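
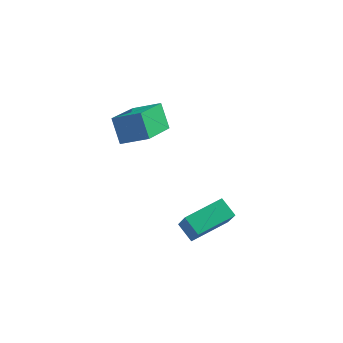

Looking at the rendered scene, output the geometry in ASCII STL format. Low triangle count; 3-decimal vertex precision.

solid 
facet normal -0.901 -0.169 -0.399
outer loop
vertex -2.79 0.779 -0.044
vertex -2.774 2.673 -0.88
vertex -2.278 0.346 -1.016
endloop
endfacet
facet normal -0.008 -0.915 0.404
outer loop
vertex -1.206 0.547 -0.54
vertex -2.79 0.779 -0.044
vertex -2.278 0.346 -1.016
endloop
endfacet
facet normal -0.901 -0.169 -0.400
outer loop
vertex -2.278 0.346 -1.016
vertex -2.774 2.673 -0.88
vertex -2.262 2.24 -1.851
endloop
endfacet
facet normal 0.434 -0.366 -0.823
outer loop
vertex -2.262 2.24 -1.851
vertex -1.206 0.547 -0.54
vertex -2.278 0.346 -1.016
endloop
endfacet
facet normal -0.434 0.367 0.823
outer loop
vertex -2.79 0.779 -0.044
vertex -1.702 2.874 -0.404
vertex -2.774 2.673 -0.88
endloop
endfacet
facet normal -0.007 -0.915 0.404
outer loop
vertex -1.718 0.98 0.431
vertex -2.79 0.779 -0.044
vertex -1.206 0.547 -0.54
endloop
endfacet
facet normal -0.434 0.367 0.823
outer loop
vertex -1.718 0.98 0.431
vertex -1.702 2.874 -0.404
vertex -2.79 0.779 -0.044
endloop
endfacet
facet normal 0.008 0.915 -0.404
outer loop
vertex -2.774 2.673 -0.88
vertex -1.702 2.874 -0.404
vertex -2.262 2.24 -1.851
endloop
endfacet
facet normal 0.433 -0.367 -0.823
outer loop
vertex -1.19 2.441 -1.376
vertex -1.206 0.547 -0.54
vertex -2.262 2.24 -1.851
endloop
endfacet
facet normal 0.007 0.915 -0.404
outer loop
vertex -2.262 2.24 -1.851
vertex -1.702 2.874 -0.404
vertex -1.19 2.441 -1.376
endloop
endfacet
facet normal 0.901 0.169 0.400
outer loop
vertex -1.19 2.441 -1.376
vertex -1.718 0.98 0.431
vertex -1.206 0.547 -0.54
endloop
endfacet
facet normal 0.901 0.169 0.400
outer loop
vertex -1.702 2.874 -0.404
vertex -1.718 0.98 0.431
vertex -1.19 2.441 -1.376
endloop
endfacet
facet normal -0.554 -0.813 -0.180
outer loop
vertex 2.155 -3.141 -1.805
vertex 1.531 -2.818 -1.344
vertex 1.694 -2.607 -2.801
endloop
endfacet
facet normal 0.742 -0.384 -0.549
outer loop
vertex 2.569 -1.322 -2.516
vertex 2.155 -3.141 -1.805
vertex 1.694 -2.607 -2.801
endloop
endfacet
facet normal -0.554 -0.813 -0.180
outer loop
vertex 1.694 -2.607 -2.801
vertex 1.531 -2.818 -1.344
vertex 1.071 -2.284 -2.34
endloop
endfacet
facet normal -0.377 0.438 -0.816
outer loop
vertex 1.071 -2.284 -2.34
vertex 2.569 -1.322 -2.516
vertex 1.694 -2.607 -2.801
endloop
endfacet
facet normal 0.377 -0.438 0.816
outer loop
vertex 2.155 -3.141 -1.805
vertex 2.406 -1.533 -1.059
vertex 1.531 -2.818 -1.344
endloop
endfacet
facet normal 0.743 -0.384 -0.549
outer loop
vertex 3.029 -1.856 -1.52
vertex 2.155 -3.141 -1.805
vertex 2.569 -1.322 -2.516
endloop
endfacet
facet normal 0.377 -0.438 0.816
outer loop
vertex 3.029 -1.856 -1.52
vertex 2.406 -1.533 -1.059
vertex 2.155 -3.141 -1.805
endloop
endfacet
facet normal -0.743 0.384 0.549
outer loop
vertex 1.531 -2.818 -1.344
vertex 2.406 -1.533 -1.059
vertex 1.071 -2.284 -2.34
endloop
endfacet
facet normal -0.377 0.437 -0.817
outer loop
vertex 1.945 -0.999 -2.055
vertex 2.569 -1.322 -2.516
vertex 1.071 -2.284 -2.34
endloop
endfacet
facet normal -0.743 0.383 0.549
outer loop
vertex 1.071 -2.284 -2.34
vertex 2.406 -1.533 -1.059
vertex 1.945 -0.999 -2.055
endloop
endfacet
facet normal 0.554 0.813 0.180
outer loop
vertex 1.945 -0.999 -2.055
vertex 3.029 -1.856 -1.52
vertex 2.569 -1.322 -2.516
endloop
endfacet
facet normal 0.554 0.813 0.179
outer loop
vertex 2.406 -1.533 -1.059
vertex 3.029 -1.856 -1.52
vertex 1.945 -0.999 -2.055
endloop
endfacet

endsolid


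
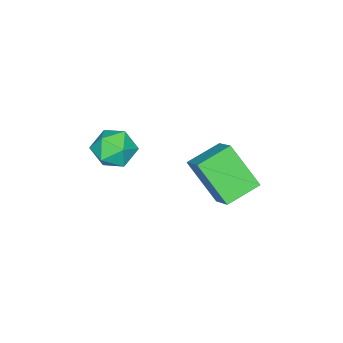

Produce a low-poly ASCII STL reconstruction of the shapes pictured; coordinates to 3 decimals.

solid 
facet normal -0.873 0.384 0.300
outer loop
vertex -3.676 3.055 0.019
vertex -3.121 3.809 0.669
vertex -3.639 4.176 -1.312
endloop
endfacet
facet normal -0.487 -0.661 -0.570
outer loop
vertex -2.539 3.691 -1.689
vertex -3.676 3.055 0.019
vertex -3.639 4.176 -1.312
endloop
endfacet
facet normal -0.873 0.384 0.300
outer loop
vertex -3.639 4.176 -1.312
vertex -3.121 3.809 0.669
vertex -3.084 4.93 -0.662
endloop
endfacet
facet normal 0.022 0.644 -0.765
outer loop
vertex -3.084 4.93 -0.662
vertex -2.539 3.691 -1.689
vertex -3.639 4.176 -1.312
endloop
endfacet
facet normal -0.022 -0.644 0.765
outer loop
vertex -3.676 3.055 0.019
vertex -2.021 3.324 0.292
vertex -3.121 3.809 0.669
endloop
endfacet
facet normal -0.487 -0.661 -0.570
outer loop
vertex -2.576 2.57 -0.358
vertex -3.676 3.055 0.019
vertex -2.539 3.691 -1.689
endloop
endfacet
facet normal -0.022 -0.644 0.765
outer loop
vertex -2.576 2.57 -0.358
vertex -2.021 3.324 0.292
vertex -3.676 3.055 0.019
endloop
endfacet
facet normal 0.487 0.661 0.570
outer loop
vertex -3.121 3.809 0.669
vertex -2.021 3.324 0.292
vertex -3.084 4.93 -0.662
endloop
endfacet
facet normal 0.022 0.644 -0.765
outer loop
vertex -1.984 4.445 -1.039
vertex -2.539 3.691 -1.689
vertex -3.084 4.93 -0.662
endloop
endfacet
facet normal 0.487 0.661 0.570
outer loop
vertex -3.084 4.93 -0.662
vertex -2.021 3.324 0.292
vertex -1.984 4.445 -1.039
endloop
endfacet
facet normal 0.873 -0.384 -0.300
outer loop
vertex -1.984 4.445 -1.039
vertex -2.576 2.57 -0.358
vertex -2.539 3.691 -1.689
endloop
endfacet
facet normal 0.873 -0.384 -0.300
outer loop
vertex -2.021 3.324 0.292
vertex -2.576 2.57 -0.358
vertex -1.984 4.445 -1.039
endloop
endfacet
facet normal -0.834 0.431 -0.346
outer loop
vertex -2.105 0.613 -0.76
vertex -2.508 0.358 -0.106
vertex -2.138 1.079 -0.099
endloop
endfacet
facet normal -0.254 0.784 -0.566
outer loop
vertex -2.105 0.613 -0.76
vertex -2.138 1.079 -0.099
vertex -1.444 1.008 -0.509
endloop
endfacet
facet normal 0.156 0.330 -0.931
outer loop
vertex -2.105 0.613 -0.76
vertex -1.444 1.008 -0.509
vertex -1.384 0.244 -0.77
endloop
endfacet
facet normal -0.169 -0.306 -0.937
outer loop
vertex -2.105 0.613 -0.76
vertex -1.384 0.244 -0.77
vertex -2.041 -0.158 -0.52
endloop
endfacet
facet normal -0.780 -0.244 -0.576
outer loop
vertex -2.105 0.613 -0.76
vertex -2.041 -0.158 -0.52
vertex -2.508 0.358 -0.106
endloop
endfacet
facet normal 0.109 0.994 0.012
outer loop
vertex -1.444 1.008 -0.509
vertex -2.138 1.079 -0.099
vertex -1.439 0.998 0.3
endloop
endfacet
facet normal -0.829 0.422 0.368
outer loop
vertex -2.138 1.079 -0.099
vertex -2.508 0.358 -0.106
vertex -2.096 0.596 0.55
endloop
endfacet
facet normal -0.743 -0.669 -0.004
outer loop
vertex -2.508 0.358 -0.106
vertex -2.041 -0.158 -0.52
vertex -2.036 -0.168 0.289
endloop
endfacet
facet normal 0.247 -0.770 -0.589
outer loop
vertex -2.041 -0.158 -0.52
vertex -1.384 0.244 -0.77
vertex -1.342 -0.239 -0.121
endloop
endfacet
facet normal 0.773 0.259 -0.579
outer loop
vertex -1.384 0.244 -0.77
vertex -1.444 1.008 -0.509
vertex -0.972 0.482 -0.114
endloop
endfacet
facet normal 0.169 0.306 0.937
outer loop
vertex -1.375 0.227 0.54
vertex -1.439 0.998 0.3
vertex -2.096 0.596 0.55
endloop
endfacet
facet normal -0.156 -0.330 0.931
outer loop
vertex -1.375 0.227 0.54
vertex -2.096 0.596 0.55
vertex -2.036 -0.168 0.289
endloop
endfacet
facet normal 0.254 -0.784 0.566
outer loop
vertex -1.375 0.227 0.54
vertex -2.036 -0.168 0.289
vertex -1.342 -0.239 -0.121
endloop
endfacet
facet normal 0.834 -0.431 0.346
outer loop
vertex -1.375 0.227 0.54
vertex -1.342 -0.239 -0.121
vertex -0.972 0.482 -0.114
endloop
endfacet
facet normal 0.780 0.244 0.576
outer loop
vertex -1.375 0.227 0.54
vertex -0.972 0.482 -0.114
vertex -1.439 0.998 0.3
endloop
endfacet
facet normal -0.247 0.770 0.589
outer loop
vertex -2.096 0.596 0.55
vertex -1.439 0.998 0.3
vertex -2.138 1.079 -0.099
endloop
endfacet
facet normal -0.773 -0.259 0.579
outer loop
vertex -2.036 -0.168 0.289
vertex -2.096 0.596 0.55
vertex -2.508 0.358 -0.106
endloop
endfacet
facet normal -0.109 -0.994 -0.012
outer loop
vertex -1.342 -0.239 -0.121
vertex -2.036 -0.168 0.289
vertex -2.041 -0.158 -0.52
endloop
endfacet
facet normal 0.829 -0.422 -0.368
outer loop
vertex -0.972 0.482 -0.114
vertex -1.342 -0.239 -0.121
vertex -1.384 0.244 -0.77
endloop
endfacet
facet normal 0.743 0.669 0.004
outer loop
vertex -1.439 0.998 0.3
vertex -0.972 0.482 -0.114
vertex -1.444 1.008 -0.509
endloop
endfacet

endsolid


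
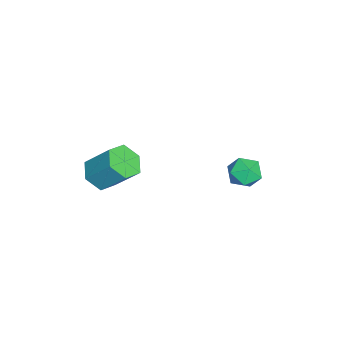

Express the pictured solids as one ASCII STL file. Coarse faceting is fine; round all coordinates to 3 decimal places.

solid 
facet normal -0.848 0.513 0.134
outer loop
vertex -3.02 2.469 -2.658
vertex -3.26 1.979 -2.302
vertex -2.925 2.458 -2.013
endloop
endfacet
facet normal -0.295 0.954 0.060
outer loop
vertex -3.02 2.469 -2.658
vertex -2.925 2.458 -2.013
vertex -2.439 2.633 -2.411
endloop
endfacet
facet normal 0.012 0.820 -0.572
outer loop
vertex -3.02 2.469 -2.658
vertex -2.439 2.633 -2.411
vertex -2.473 2.261 -2.945
endloop
endfacet
facet normal -0.353 0.296 -0.888
outer loop
vertex -3.02 2.469 -2.658
vertex -2.473 2.261 -2.945
vertex -2.98 1.857 -2.878
endloop
endfacet
facet normal -0.885 0.105 -0.453
outer loop
vertex -3.02 2.469 -2.658
vertex -2.98 1.857 -2.878
vertex -3.26 1.979 -2.302
endloop
endfacet
facet normal 0.180 0.801 0.571
outer loop
vertex -2.439 2.633 -2.411
vertex -2.925 2.458 -2.013
vertex -2.32 2.243 -1.902
endloop
endfacet
facet normal -0.718 0.085 0.691
outer loop
vertex -2.925 2.458 -2.013
vertex -3.26 1.979 -2.302
vertex -2.827 1.839 -1.835
endloop
endfacet
facet normal -0.778 -0.573 -0.257
outer loop
vertex -3.26 1.979 -2.302
vertex -2.98 1.857 -2.878
vertex -2.861 1.467 -2.369
endloop
endfacet
facet normal 0.083 -0.263 -0.961
outer loop
vertex -2.98 1.857 -2.878
vertex -2.473 2.261 -2.945
vertex -2.375 1.642 -2.767
endloop
endfacet
facet normal 0.675 0.585 -0.450
outer loop
vertex -2.473 2.261 -2.945
vertex -2.439 2.633 -2.411
vertex -2.04 2.121 -2.478
endloop
endfacet
facet normal 0.353 -0.296 0.888
outer loop
vertex -2.28 1.631 -2.122
vertex -2.32 2.243 -1.902
vertex -2.827 1.839 -1.835
endloop
endfacet
facet normal -0.012 -0.820 0.572
outer loop
vertex -2.28 1.631 -2.122
vertex -2.827 1.839 -1.835
vertex -2.861 1.467 -2.369
endloop
endfacet
facet normal 0.295 -0.954 -0.060
outer loop
vertex -2.28 1.631 -2.122
vertex -2.861 1.467 -2.369
vertex -2.375 1.642 -2.767
endloop
endfacet
facet normal 0.848 -0.513 -0.134
outer loop
vertex -2.28 1.631 -2.122
vertex -2.375 1.642 -2.767
vertex -2.04 2.121 -2.478
endloop
endfacet
facet normal 0.885 -0.105 0.453
outer loop
vertex -2.28 1.631 -2.122
vertex -2.04 2.121 -2.478
vertex -2.32 2.243 -1.902
endloop
endfacet
facet normal -0.083 0.263 0.961
outer loop
vertex -2.827 1.839 -1.835
vertex -2.32 2.243 -1.902
vertex -2.925 2.458 -2.013
endloop
endfacet
facet normal -0.675 -0.585 0.450
outer loop
vertex -2.861 1.467 -2.369
vertex -2.827 1.839 -1.835
vertex -3.26 1.979 -2.302
endloop
endfacet
facet normal -0.180 -0.801 -0.571
outer loop
vertex -2.375 1.642 -2.767
vertex -2.861 1.467 -2.369
vertex -2.98 1.857 -2.878
endloop
endfacet
facet normal 0.718 -0.085 -0.691
outer loop
vertex -2.04 2.121 -2.478
vertex -2.375 1.642 -2.767
vertex -2.473 2.261 -2.945
endloop
endfacet
facet normal 0.778 0.573 0.257
outer loop
vertex -2.32 2.243 -1.902
vertex -2.04 2.121 -2.478
vertex -2.439 2.633 -2.411
endloop
endfacet
facet normal -0.182 -0.641 -0.746
outer loop
vertex 1.71 -1.764 0.339
vertex 1.135 -1.893 0.59
vertex 1.2 -1.418 0.166
endloop
endfacet
facet normal 0.576 0.545 -0.609
outer loop
vertex 1.71 -1.764 0.339
vertex 1.2 -1.418 0.166
vertex 1.939 -0.957 1.279
endloop
endfacet
facet normal 0.576 0.546 -0.608
outer loop
vertex 1.939 -0.957 1.279
vertex 1.2 -1.418 0.166
vertex 1.429 -0.611 1.107
endloop
endfacet
facet normal 0.182 0.639 0.747
outer loop
vertex 1.939 -0.957 1.279
vertex 1.429 -0.611 1.107
vertex 1.365 -1.087 1.53
endloop
endfacet
facet normal -0.182 -0.641 -0.746
outer loop
vertex 1.2 -1.418 0.166
vertex 1.135 -1.893 0.59
vertex 0.625 -1.547 0.417
endloop
endfacet
facet normal -0.401 0.741 -0.538
outer loop
vertex 1.2 -1.418 0.166
vertex 0.625 -1.547 0.417
vertex 1.429 -0.611 1.107
endloop
endfacet
facet normal -0.402 0.741 -0.537
outer loop
vertex 1.429 -0.611 1.107
vertex 0.625 -1.547 0.417
vertex 0.854 -0.741 1.358
endloop
endfacet
facet normal 0.182 0.639 0.747
outer loop
vertex 1.429 -0.611 1.107
vertex 0.854 -0.741 1.358
vertex 1.365 -1.087 1.53
endloop
endfacet
facet normal -0.181 -0.640 -0.746
outer loop
vertex 0.625 -1.547 0.417
vertex 1.135 -1.893 0.59
vertex 0.561 -2.023 0.841
endloop
endfacet
facet normal -0.978 0.195 0.071
outer loop
vertex 0.625 -1.547 0.417
vertex 0.561 -2.023 0.841
vertex 0.854 -0.741 1.358
endloop
endfacet
facet normal -0.978 0.195 0.071
outer loop
vertex 0.854 -0.741 1.358
vertex 0.561 -2.023 0.841
vertex 0.79 -1.216 1.781
endloop
endfacet
facet normal 0.182 0.640 0.746
outer loop
vertex 0.854 -0.741 1.358
vertex 0.79 -1.216 1.781
vertex 1.365 -1.087 1.53
endloop
endfacet
facet normal -0.182 -0.639 -0.747
outer loop
vertex 0.561 -2.023 0.841
vertex 1.135 -1.893 0.59
vertex 1.071 -2.369 1.013
endloop
endfacet
facet normal -0.576 -0.546 0.609
outer loop
vertex 0.561 -2.023 0.841
vertex 1.071 -2.369 1.013
vertex 0.79 -1.216 1.781
endloop
endfacet
facet normal -0.576 -0.546 0.608
outer loop
vertex 0.79 -1.216 1.781
vertex 1.071 -2.369 1.013
vertex 1.3 -1.562 1.954
endloop
endfacet
facet normal 0.182 0.641 0.746
outer loop
vertex 0.79 -1.216 1.781
vertex 1.3 -1.562 1.954
vertex 1.365 -1.087 1.53
endloop
endfacet
facet normal -0.182 -0.639 -0.747
outer loop
vertex 1.071 -2.369 1.013
vertex 1.135 -1.893 0.59
vertex 1.646 -2.239 0.762
endloop
endfacet
facet normal 0.402 -0.741 0.538
outer loop
vertex 1.071 -2.369 1.013
vertex 1.646 -2.239 0.762
vertex 1.3 -1.562 1.954
endloop
endfacet
facet normal 0.401 -0.742 0.538
outer loop
vertex 1.3 -1.562 1.954
vertex 1.646 -2.239 0.762
vertex 1.875 -1.433 1.703
endloop
endfacet
facet normal 0.182 0.641 0.746
outer loop
vertex 1.3 -1.562 1.954
vertex 1.875 -1.433 1.703
vertex 1.365 -1.087 1.53
endloop
endfacet
facet normal -0.182 -0.640 -0.746
outer loop
vertex 1.646 -2.239 0.762
vertex 1.135 -1.893 0.59
vertex 1.71 -1.764 0.339
endloop
endfacet
facet normal 0.978 -0.195 -0.071
outer loop
vertex 1.646 -2.239 0.762
vertex 1.71 -1.764 0.339
vertex 1.875 -1.433 1.703
endloop
endfacet
facet normal 0.978 -0.195 -0.071
outer loop
vertex 1.875 -1.433 1.703
vertex 1.71 -1.764 0.339
vertex 1.939 -0.957 1.279
endloop
endfacet
facet normal 0.181 0.640 0.746
outer loop
vertex 1.875 -1.433 1.703
vertex 1.939 -0.957 1.279
vertex 1.365 -1.087 1.53
endloop
endfacet

endsolid


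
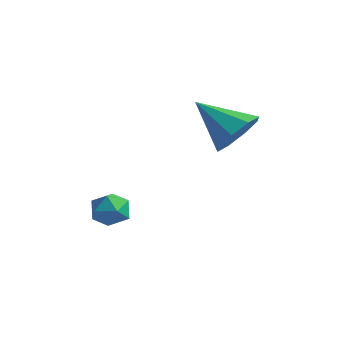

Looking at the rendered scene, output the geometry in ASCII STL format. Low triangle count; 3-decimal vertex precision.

solid 
facet normal 0.055 0.399 0.915
outer loop
vertex -0.931 0.902 -1.884
vertex -0.592 0.318 -1.65
vertex -0.217 0.867 -1.912
endloop
endfacet
facet normal 0.061 0.908 0.414
outer loop
vertex -0.931 0.902 -1.884
vertex -0.217 0.867 -1.912
vertex -0.584 1.142 -2.461
endloop
endfacet
facet normal -0.536 0.844 0.029
outer loop
vertex -0.931 0.902 -1.884
vertex -0.584 1.142 -2.461
vertex -1.185 0.763 -2.538
endloop
endfacet
facet normal -0.910 0.295 0.291
outer loop
vertex -0.931 0.902 -1.884
vertex -1.185 0.763 -2.538
vertex -1.19 0.253 -2.037
endloop
endfacet
facet normal -0.545 0.020 0.838
outer loop
vertex -0.931 0.902 -1.884
vertex -1.19 0.253 -2.037
vertex -0.592 0.318 -1.65
endloop
endfacet
facet normal 0.615 0.788 -0.016
outer loop
vertex -0.584 1.142 -2.461
vertex -0.217 0.867 -1.912
vertex -0.03 0.707 -2.583
endloop
endfacet
facet normal 0.608 -0.036 0.793
outer loop
vertex -0.217 0.867 -1.912
vertex -0.592 0.318 -1.65
vertex -0.035 0.197 -2.082
endloop
endfacet
facet normal -0.362 -0.649 0.669
outer loop
vertex -0.592 0.318 -1.65
vertex -1.19 0.253 -2.037
vertex -0.636 -0.182 -2.159
endloop
endfacet
facet normal -0.955 -0.204 -0.217
outer loop
vertex -1.19 0.253 -2.037
vertex -1.185 0.763 -2.538
vertex -1.003 0.093 -2.708
endloop
endfacet
facet normal -0.349 0.683 -0.641
outer loop
vertex -1.185 0.763 -2.538
vertex -0.584 1.142 -2.461
vertex -0.628 0.642 -2.97
endloop
endfacet
facet normal 0.910 -0.295 -0.291
outer loop
vertex -0.289 0.058 -2.736
vertex -0.03 0.707 -2.583
vertex -0.035 0.197 -2.082
endloop
endfacet
facet normal 0.536 -0.844 -0.029
outer loop
vertex -0.289 0.058 -2.736
vertex -0.035 0.197 -2.082
vertex -0.636 -0.182 -2.159
endloop
endfacet
facet normal -0.061 -0.908 -0.414
outer loop
vertex -0.289 0.058 -2.736
vertex -0.636 -0.182 -2.159
vertex -1.003 0.093 -2.708
endloop
endfacet
facet normal -0.055 -0.399 -0.915
outer loop
vertex -0.289 0.058 -2.736
vertex -1.003 0.093 -2.708
vertex -0.628 0.642 -2.97
endloop
endfacet
facet normal 0.545 -0.020 -0.838
outer loop
vertex -0.289 0.058 -2.736
vertex -0.628 0.642 -2.97
vertex -0.03 0.707 -2.583
endloop
endfacet
facet normal 0.955 0.204 0.217
outer loop
vertex -0.035 0.197 -2.082
vertex -0.03 0.707 -2.583
vertex -0.217 0.867 -1.912
endloop
endfacet
facet normal 0.349 -0.683 0.641
outer loop
vertex -0.636 -0.182 -2.159
vertex -0.035 0.197 -2.082
vertex -0.592 0.318 -1.65
endloop
endfacet
facet normal -0.615 -0.788 0.016
outer loop
vertex -1.003 0.093 -2.708
vertex -0.636 -0.182 -2.159
vertex -1.19 0.253 -2.037
endloop
endfacet
facet normal -0.608 0.036 -0.793
outer loop
vertex -0.628 0.642 -2.97
vertex -1.003 0.093 -2.708
vertex -1.185 0.763 -2.538
endloop
endfacet
facet normal 0.362 0.649 -0.669
outer loop
vertex -0.03 0.707 -2.583
vertex -0.628 0.642 -2.97
vertex -0.584 1.142 -2.461
endloop
endfacet
facet normal 0.794 0.188 -0.579
outer loop
vertex 2.814 3.354 1.731
vertex 2.424 2.869 1.039
vertex 2.409 3.759 1.307
endloop
endfacet
facet normal -0.146 0.642 0.753
outer loop
vertex 2.814 3.354 1.731
vertex 2.409 3.759 1.307
vertex 0.996 2.531 2.081
endloop
endfacet
facet normal 0.794 0.188 -0.578
outer loop
vertex 2.409 3.759 1.307
vertex 2.424 2.869 1.039
vertex 2.014 3.643 0.727
endloop
endfacet
facet normal -0.565 0.793 0.226
outer loop
vertex 2.409 3.759 1.307
vertex 2.014 3.643 0.727
vertex 0.996 2.531 2.081
endloop
endfacet
facet normal 0.794 0.187 -0.579
outer loop
vertex 2.014 3.643 0.727
vertex 2.424 2.869 1.039
vertex 1.859 3.073 0.33
endloop
endfacet
facet normal -0.855 0.433 -0.287
outer loop
vertex 2.014 3.643 0.727
vertex 1.859 3.073 0.33
vertex 0.996 2.531 2.081
endloop
endfacet
facet normal 0.794 0.187 -0.579
outer loop
vertex 1.859 3.073 0.33
vertex 2.424 2.869 1.039
vertex 2.035 2.383 0.348
endloop
endfacet
facet normal -0.844 -0.228 -0.486
outer loop
vertex 1.859 3.073 0.33
vertex 2.035 2.383 0.348
vertex 0.996 2.531 2.081
endloop
endfacet
facet normal 0.794 0.187 -0.579
outer loop
vertex 2.035 2.383 0.348
vertex 2.424 2.869 1.039
vertex 2.439 1.978 0.771
endloop
endfacet
facet normal -0.539 -0.803 -0.254
outer loop
vertex 2.035 2.383 0.348
vertex 2.439 1.978 0.771
vertex 0.996 2.531 2.081
endloop
endfacet
facet normal 0.794 0.187 -0.579
outer loop
vertex 2.439 1.978 0.771
vertex 2.424 2.869 1.039
vertex 2.835 2.095 1.352
endloop
endfacet
facet normal -0.118 -0.955 0.273
outer loop
vertex 2.439 1.978 0.771
vertex 2.835 2.095 1.352
vertex 0.996 2.531 2.081
endloop
endfacet
facet normal 0.794 0.187 -0.579
outer loop
vertex 2.835 2.095 1.352
vertex 2.424 2.869 1.039
vertex 2.99 2.665 1.749
endloop
endfacet
facet normal 0.171 -0.594 0.786
outer loop
vertex 2.835 2.095 1.352
vertex 2.99 2.665 1.749
vertex 0.996 2.531 2.081
endloop
endfacet
facet normal 0.794 0.188 -0.579
outer loop
vertex 2.99 2.665 1.749
vertex 2.424 2.869 1.039
vertex 2.814 3.354 1.731
endloop
endfacet
facet normal 0.160 0.066 0.985
outer loop
vertex 2.99 2.665 1.749
vertex 2.814 3.354 1.731
vertex 0.996 2.531 2.081
endloop
endfacet

endsolid


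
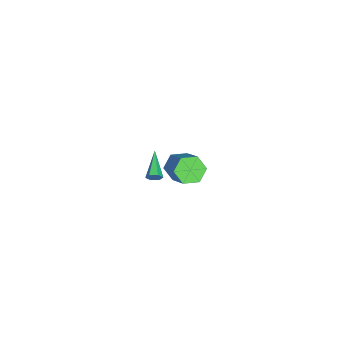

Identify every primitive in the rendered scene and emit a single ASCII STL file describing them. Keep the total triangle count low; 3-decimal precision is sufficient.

solid 
facet normal -0.672 -0.422 -0.608
outer loop
vertex 2.958 -1.129 2.469
vertex 2.311 -0.879 3.011
vertex 2.568 -0.348 2.358
endloop
endfacet
facet normal 0.593 0.185 -0.784
outer loop
vertex 2.958 -1.129 2.469
vertex 2.568 -0.348 2.358
vertex 4.195 -0.351 3.588
endloop
endfacet
facet normal 0.593 0.183 -0.784
outer loop
vertex 4.195 -0.351 3.588
vertex 2.568 -0.348 2.358
vertex 3.806 0.429 3.476
endloop
endfacet
facet normal 0.672 0.423 0.608
outer loop
vertex 4.195 -0.351 3.588
vertex 3.806 0.429 3.476
vertex 3.549 -0.101 4.129
endloop
endfacet
facet normal -0.672 -0.422 -0.608
outer loop
vertex 2.568 -0.348 2.358
vertex 2.311 -0.879 3.011
vertex 1.922 -0.098 2.899
endloop
endfacet
facet normal -0.087 0.861 -0.502
outer loop
vertex 2.568 -0.348 2.358
vertex 1.922 -0.098 2.899
vertex 3.806 0.429 3.476
endloop
endfacet
facet normal -0.087 0.860 -0.502
outer loop
vertex 3.806 0.429 3.476
vertex 1.922 -0.098 2.899
vertex 3.159 0.68 4.018
endloop
endfacet
facet normal 0.673 0.422 0.608
outer loop
vertex 3.806 0.429 3.476
vertex 3.159 0.68 4.018
vertex 3.549 -0.101 4.129
endloop
endfacet
facet normal -0.672 -0.422 -0.608
outer loop
vertex 1.922 -0.098 2.899
vertex 2.311 -0.879 3.011
vertex 1.665 -0.629 3.552
endloop
endfacet
facet normal -0.681 0.676 0.282
outer loop
vertex 1.922 -0.098 2.899
vertex 1.665 -0.629 3.552
vertex 3.159 0.68 4.018
endloop
endfacet
facet normal -0.681 0.676 0.282
outer loop
vertex 3.159 0.68 4.018
vertex 1.665 -0.629 3.552
vertex 2.902 0.149 4.671
endloop
endfacet
facet normal 0.672 0.422 0.608
outer loop
vertex 3.159 0.68 4.018
vertex 2.902 0.149 4.671
vertex 3.549 -0.101 4.129
endloop
endfacet
facet normal -0.672 -0.423 -0.608
outer loop
vertex 1.665 -0.629 3.552
vertex 2.311 -0.879 3.011
vertex 2.054 -1.409 3.664
endloop
endfacet
facet normal -0.594 -0.183 0.784
outer loop
vertex 1.665 -0.629 3.552
vertex 2.054 -1.409 3.664
vertex 2.902 0.149 4.671
endloop
endfacet
facet normal -0.592 -0.184 0.784
outer loop
vertex 2.902 0.149 4.671
vertex 2.054 -1.409 3.664
vertex 3.292 -0.632 4.782
endloop
endfacet
facet normal 0.672 0.422 0.608
outer loop
vertex 2.902 0.149 4.671
vertex 3.292 -0.632 4.782
vertex 3.549 -0.101 4.129
endloop
endfacet
facet normal -0.673 -0.422 -0.608
outer loop
vertex 2.054 -1.409 3.664
vertex 2.311 -0.879 3.011
vertex 2.701 -1.66 3.122
endloop
endfacet
facet normal 0.087 -0.861 0.502
outer loop
vertex 2.054 -1.409 3.664
vertex 2.701 -1.66 3.122
vertex 3.292 -0.632 4.782
endloop
endfacet
facet normal 0.087 -0.861 0.502
outer loop
vertex 3.292 -0.632 4.782
vertex 2.701 -1.66 3.122
vertex 3.938 -0.882 4.241
endloop
endfacet
facet normal 0.672 0.422 0.608
outer loop
vertex 3.292 -0.632 4.782
vertex 3.938 -0.882 4.241
vertex 3.549 -0.101 4.129
endloop
endfacet
facet normal -0.672 -0.422 -0.608
outer loop
vertex 2.701 -1.66 3.122
vertex 2.311 -0.879 3.011
vertex 2.958 -1.129 2.469
endloop
endfacet
facet normal 0.681 -0.676 -0.282
outer loop
vertex 2.701 -1.66 3.122
vertex 2.958 -1.129 2.469
vertex 3.938 -0.882 4.241
endloop
endfacet
facet normal 0.681 -0.676 -0.282
outer loop
vertex 3.938 -0.882 4.241
vertex 2.958 -1.129 2.469
vertex 4.195 -0.351 3.588
endloop
endfacet
facet normal 0.672 0.422 0.608
outer loop
vertex 3.938 -0.882 4.241
vertex 4.195 -0.351 3.588
vertex 3.549 -0.101 4.129
endloop
endfacet
facet normal 0.908 0.171 -0.382
outer loop
vertex -2.595 -3.549 -3.352
vertex -2.802 -3.299 -3.732
vertex -2.672 -3.056 -3.315
endloop
endfacet
facet normal 0.178 -0.046 0.983
outer loop
vertex -2.595 -3.549 -3.352
vertex -2.672 -3.056 -3.315
vertex -4.518 -3.621 -3.008
endloop
endfacet
facet normal 0.908 0.171 -0.382
outer loop
vertex -2.672 -3.056 -3.315
vertex -2.802 -3.299 -3.732
vertex -2.879 -2.806 -3.695
endloop
endfacet
facet normal -0.142 0.790 0.597
outer loop
vertex -2.672 -3.056 -3.315
vertex -2.879 -2.806 -3.695
vertex -4.518 -3.621 -3.008
endloop
endfacet
facet normal 0.908 0.171 -0.382
outer loop
vertex -2.879 -2.806 -3.695
vertex -2.802 -3.299 -3.732
vertex -3.009 -3.049 -4.112
endloop
endfacet
facet normal -0.523 0.797 -0.302
outer loop
vertex -2.879 -2.806 -3.695
vertex -3.009 -3.049 -4.112
vertex -4.518 -3.621 -3.008
endloop
endfacet
facet normal 0.908 0.171 -0.382
outer loop
vertex -3.009 -3.049 -4.112
vertex -2.802 -3.299 -3.732
vertex -2.932 -3.542 -4.149
endloop
endfacet
facet normal -0.583 -0.030 -0.812
outer loop
vertex -3.009 -3.049 -4.112
vertex -2.932 -3.542 -4.149
vertex -4.518 -3.621 -3.008
endloop
endfacet
facet normal 0.908 0.171 -0.383
outer loop
vertex -2.932 -3.542 -4.149
vertex -2.802 -3.299 -3.732
vertex -2.725 -3.791 -3.769
endloop
endfacet
facet normal -0.262 -0.866 -0.425
outer loop
vertex -2.932 -3.542 -4.149
vertex -2.725 -3.791 -3.769
vertex -4.518 -3.621 -3.008
endloop
endfacet
facet normal 0.908 0.171 -0.382
outer loop
vertex -2.725 -3.791 -3.769
vertex -2.802 -3.299 -3.732
vertex -2.595 -3.549 -3.352
endloop
endfacet
facet normal 0.117 -0.874 0.471
outer loop
vertex -2.725 -3.791 -3.769
vertex -2.595 -3.549 -3.352
vertex -4.518 -3.621 -3.008
endloop
endfacet

endsolid


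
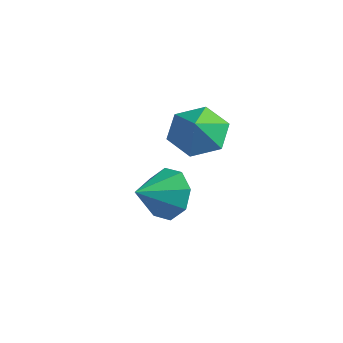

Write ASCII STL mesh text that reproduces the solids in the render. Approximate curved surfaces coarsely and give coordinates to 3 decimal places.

solid 
facet normal -0.364 0.530 -0.766
outer loop
vertex 1.037 -1.281 1.456
vertex 0.429 -2.072 1.198
vertex 0.09 -1.354 1.855
endloop
endfacet
facet normal 0.351 0.301 0.887
outer loop
vertex 1.037 -1.281 1.456
vertex 0.09 -1.354 1.855
vertex 0.811 -2.628 2.002
endloop
endfacet
facet normal -0.364 0.530 -0.766
outer loop
vertex 0.09 -1.354 1.855
vertex 0.429 -2.072 1.198
vertex -0.518 -2.145 1.597
endloop
endfacet
facet normal -0.313 -0.068 0.947
outer loop
vertex 0.09 -1.354 1.855
vertex -0.518 -2.145 1.597
vertex 0.811 -2.628 2.002
endloop
endfacet
facet normal -0.364 0.530 -0.766
outer loop
vertex -0.518 -2.145 1.597
vertex 0.429 -2.072 1.198
vertex -0.179 -2.862 0.94
endloop
endfacet
facet normal -0.428 -0.712 0.556
outer loop
vertex -0.518 -2.145 1.597
vertex -0.179 -2.862 0.94
vertex 0.811 -2.628 2.002
endloop
endfacet
facet normal -0.364 0.530 -0.766
outer loop
vertex -0.179 -2.862 0.94
vertex 0.429 -2.072 1.198
vertex 0.768 -2.789 0.541
endloop
endfacet
facet normal 0.120 -0.987 0.105
outer loop
vertex -0.179 -2.862 0.94
vertex 0.768 -2.789 0.541
vertex 0.811 -2.628 2.002
endloop
endfacet
facet normal -0.364 0.530 -0.766
outer loop
vertex 0.768 -2.789 0.541
vertex 0.429 -2.072 1.198
vertex 1.376 -1.999 0.799
endloop
endfacet
facet normal 0.785 -0.618 0.045
outer loop
vertex 0.768 -2.789 0.541
vertex 1.376 -1.999 0.799
vertex 0.811 -2.628 2.002
endloop
endfacet
facet normal -0.364 0.530 -0.766
outer loop
vertex 1.376 -1.999 0.799
vertex 0.429 -2.072 1.198
vertex 1.037 -1.281 1.456
endloop
endfacet
facet normal 0.900 0.026 0.436
outer loop
vertex 1.376 -1.999 0.799
vertex 1.037 -1.281 1.456
vertex 0.811 -2.628 2.002
endloop
endfacet
facet normal 0.136 0.881 -0.454
outer loop
vertex -0.263 -2.603 -3.151
vertex -0.85 -2.129 -2.407
vertex 0.181 -2.347 -2.522
endloop
endfacet
facet normal 0.614 -0.781 -0.115
outer loop
vertex -0.263 -2.603 -3.151
vertex 0.181 -2.347 -2.522
vertex -1.05 -3.431 -1.733
endloop
endfacet
facet normal 0.135 0.880 -0.456
outer loop
vertex 0.181 -2.347 -2.522
vertex -0.85 -2.129 -2.407
vertex 0.021 -1.962 -1.826
endloop
endfacet
facet normal 0.735 -0.507 0.450
outer loop
vertex 0.181 -2.347 -2.522
vertex 0.021 -1.962 -1.826
vertex -1.05 -3.431 -1.733
endloop
endfacet
facet normal 0.135 0.880 -0.455
outer loop
vertex 0.021 -1.962 -1.826
vertex -0.85 -2.129 -2.407
vertex -0.649 -1.675 -1.47
endloop
endfacet
facet normal 0.382 -0.222 0.897
outer loop
vertex 0.021 -1.962 -1.826
vertex -0.649 -1.675 -1.47
vertex -1.05 -3.431 -1.733
endloop
endfacet
facet normal 0.135 0.880 -0.455
outer loop
vertex -0.649 -1.675 -1.47
vertex -0.85 -2.129 -2.407
vertex -1.437 -1.654 -1.663
endloop
endfacet
facet normal -0.239 -0.090 0.967
outer loop
vertex -0.649 -1.675 -1.47
vertex -1.437 -1.654 -1.663
vertex -1.05 -3.431 -1.733
endloop
endfacet
facet normal 0.135 0.880 -0.455
outer loop
vertex -1.437 -1.654 -1.663
vertex -0.85 -2.129 -2.407
vertex -1.881 -1.911 -2.291
endloop
endfacet
facet normal -0.763 -0.191 0.618
outer loop
vertex -1.437 -1.654 -1.663
vertex -1.881 -1.911 -2.291
vertex -1.05 -3.431 -1.733
endloop
endfacet
facet normal 0.135 0.881 -0.454
outer loop
vertex -1.881 -1.911 -2.291
vertex -0.85 -2.129 -2.407
vertex -1.721 -2.295 -2.988
endloop
endfacet
facet normal -0.884 -0.464 0.053
outer loop
vertex -1.881 -1.911 -2.291
vertex -1.721 -2.295 -2.988
vertex -1.05 -3.431 -1.733
endloop
endfacet
facet normal 0.136 0.880 -0.455
outer loop
vertex -1.721 -2.295 -2.988
vertex -0.85 -2.129 -2.407
vertex -1.051 -2.582 -3.344
endloop
endfacet
facet normal -0.531 -0.750 -0.395
outer loop
vertex -1.721 -2.295 -2.988
vertex -1.051 -2.582 -3.344
vertex -1.05 -3.431 -1.733
endloop
endfacet
facet normal 0.135 0.880 -0.455
outer loop
vertex -1.051 -2.582 -3.344
vertex -0.85 -2.129 -2.407
vertex -0.263 -2.603 -3.151
endloop
endfacet
facet normal 0.090 -0.881 -0.464
outer loop
vertex -1.051 -2.582 -3.344
vertex -0.263 -2.603 -3.151
vertex -1.05 -3.431 -1.733
endloop
endfacet

endsolid


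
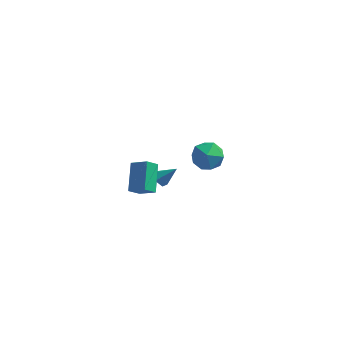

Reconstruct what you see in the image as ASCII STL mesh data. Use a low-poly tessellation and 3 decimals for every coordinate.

solid 
facet normal -0.812 0.528 0.248
outer loop
vertex 2.001 -0.976 3.681
vertex 2.188 -1.133 4.628
vertex 2.561 -0.349 4.179
endloop
endfacet
facet normal -0.531 0.765 -0.365
outer loop
vertex 2.001 -0.976 3.681
vertex 2.561 -0.349 4.179
vertex 2.809 -0.611 3.27
endloop
endfacet
facet normal -0.519 0.219 -0.826
outer loop
vertex 2.001 -0.976 3.681
vertex 2.809 -0.611 3.27
vertex 2.588 -1.557 3.158
endloop
endfacet
facet normal -0.792 -0.352 -0.498
outer loop
vertex 2.001 -0.976 3.681
vertex 2.588 -1.557 3.158
vertex 2.204 -1.879 3.997
endloop
endfacet
facet normal -0.973 -0.161 0.165
outer loop
vertex 2.001 -0.976 3.681
vertex 2.204 -1.879 3.997
vertex 2.188 -1.133 4.628
endloop
endfacet
facet normal 0.142 0.961 -0.238
outer loop
vertex 2.809 -0.611 3.27
vertex 2.561 -0.349 4.179
vertex 3.496 -0.541 3.963
endloop
endfacet
facet normal -0.311 0.579 0.753
outer loop
vertex 2.561 -0.349 4.179
vertex 2.188 -1.133 4.628
vertex 3.112 -0.863 4.802
endloop
endfacet
facet normal -0.571 -0.537 0.621
outer loop
vertex 2.188 -1.133 4.628
vertex 2.204 -1.879 3.997
vertex 2.891 -1.809 4.69
endloop
endfacet
facet normal -0.279 -0.847 -0.453
outer loop
vertex 2.204 -1.879 3.997
vertex 2.588 -1.557 3.158
vertex 3.139 -2.071 3.781
endloop
endfacet
facet normal 0.162 0.079 -0.984
outer loop
vertex 2.588 -1.557 3.158
vertex 2.809 -0.611 3.27
vertex 3.512 -1.287 3.332
endloop
endfacet
facet normal 0.792 0.352 0.498
outer loop
vertex 3.699 -1.444 4.279
vertex 3.496 -0.541 3.963
vertex 3.112 -0.863 4.802
endloop
endfacet
facet normal 0.519 -0.219 0.826
outer loop
vertex 3.699 -1.444 4.279
vertex 3.112 -0.863 4.802
vertex 2.891 -1.809 4.69
endloop
endfacet
facet normal 0.531 -0.765 0.365
outer loop
vertex 3.699 -1.444 4.279
vertex 2.891 -1.809 4.69
vertex 3.139 -2.071 3.781
endloop
endfacet
facet normal 0.812 -0.528 -0.248
outer loop
vertex 3.699 -1.444 4.279
vertex 3.139 -2.071 3.781
vertex 3.512 -1.287 3.332
endloop
endfacet
facet normal 0.973 0.161 -0.165
outer loop
vertex 3.699 -1.444 4.279
vertex 3.512 -1.287 3.332
vertex 3.496 -0.541 3.963
endloop
endfacet
facet normal 0.279 0.847 0.453
outer loop
vertex 3.112 -0.863 4.802
vertex 3.496 -0.541 3.963
vertex 2.561 -0.349 4.179
endloop
endfacet
facet normal -0.162 -0.079 0.984
outer loop
vertex 2.891 -1.809 4.69
vertex 3.112 -0.863 4.802
vertex 2.188 -1.133 4.628
endloop
endfacet
facet normal -0.142 -0.961 0.238
outer loop
vertex 3.139 -2.071 3.781
vertex 2.891 -1.809 4.69
vertex 2.204 -1.879 3.997
endloop
endfacet
facet normal 0.311 -0.579 -0.753
outer loop
vertex 3.512 -1.287 3.332
vertex 3.139 -2.071 3.781
vertex 2.588 -1.557 3.158
endloop
endfacet
facet normal 0.571 0.537 -0.621
outer loop
vertex 3.496 -0.541 3.963
vertex 3.512 -1.287 3.332
vertex 2.809 -0.611 3.27
endloop
endfacet
facet normal -0.574 -0.458 0.679
outer loop
vertex -0.856 1.186 -2.23
vertex -0.98 2.721 -1.299
vertex -1.794 1.473 -2.83
endloop
endfacet
facet normal 0.070 -0.853 -0.517
outer loop
vertex -1.26 1.899 -3.461
vertex -0.856 1.186 -2.23
vertex -1.794 1.473 -2.83
endloop
endfacet
facet normal -0.575 -0.458 0.679
outer loop
vertex -1.794 1.473 -2.83
vertex -0.98 2.721 -1.299
vertex -1.918 3.009 -1.899
endloop
endfacet
facet normal -0.816 0.250 -0.521
outer loop
vertex -1.918 3.009 -1.899
vertex -1.26 1.899 -3.461
vertex -1.794 1.473 -2.83
endloop
endfacet
facet normal 0.816 -0.250 0.521
outer loop
vertex -0.856 1.186 -2.23
vertex -0.446 3.147 -1.93
vertex -0.98 2.721 -1.299
endloop
endfacet
facet normal 0.069 -0.853 -0.517
outer loop
vertex -0.322 1.611 -2.861
vertex -0.856 1.186 -2.23
vertex -1.26 1.899 -3.461
endloop
endfacet
facet normal 0.816 -0.250 0.522
outer loop
vertex -0.322 1.611 -2.861
vertex -0.446 3.147 -1.93
vertex -0.856 1.186 -2.23
endloop
endfacet
facet normal -0.069 0.853 0.517
outer loop
vertex -0.98 2.721 -1.299
vertex -0.446 3.147 -1.93
vertex -1.918 3.009 -1.899
endloop
endfacet
facet normal -0.816 0.250 -0.522
outer loop
vertex -1.384 3.434 -2.53
vertex -1.26 1.899 -3.461
vertex -1.918 3.009 -1.899
endloop
endfacet
facet normal -0.069 0.854 0.516
outer loop
vertex -1.918 3.009 -1.899
vertex -0.446 3.147 -1.93
vertex -1.384 3.434 -2.53
endloop
endfacet
facet normal 0.575 0.458 -0.678
outer loop
vertex -1.384 3.434 -2.53
vertex -0.322 1.611 -2.861
vertex -1.26 1.899 -3.461
endloop
endfacet
facet normal 0.574 0.458 -0.679
outer loop
vertex -0.446 3.147 -1.93
vertex -0.322 1.611 -2.861
vertex -1.384 3.434 -2.53
endloop
endfacet
facet normal -0.704 -0.141 -0.696
outer loop
vertex 0.011 3.419 -4.021
vertex -0.4 3.47 -3.616
vertex -0.213 3.94 -3.9
endloop
endfacet
facet normal 0.812 0.439 -0.384
outer loop
vertex 0.011 3.419 -4.021
vertex -0.213 3.94 -3.9
vertex 0.5 3.65 -2.724
endloop
endfacet
facet normal -0.704 -0.141 -0.696
outer loop
vertex -0.213 3.94 -3.9
vertex -0.4 3.47 -3.616
vertex -0.625 3.991 -3.494
endloop
endfacet
facet normal 0.223 0.969 0.104
outer loop
vertex -0.213 3.94 -3.9
vertex -0.625 3.991 -3.494
vertex 0.5 3.65 -2.724
endloop
endfacet
facet normal -0.704 -0.141 -0.696
outer loop
vertex -0.625 3.991 -3.494
vertex -0.4 3.47 -3.616
vertex -0.812 3.521 -3.21
endloop
endfacet
facet normal -0.332 0.581 0.743
outer loop
vertex -0.625 3.991 -3.494
vertex -0.812 3.521 -3.21
vertex 0.5 3.65 -2.724
endloop
endfacet
facet normal -0.704 -0.141 -0.696
outer loop
vertex -0.812 3.521 -3.21
vertex -0.4 3.47 -3.616
vertex -0.587 3.0 -3.332
endloop
endfacet
facet normal -0.298 -0.338 0.893
outer loop
vertex -0.812 3.521 -3.21
vertex -0.587 3.0 -3.332
vertex 0.5 3.65 -2.724
endloop
endfacet
facet normal -0.704 -0.141 -0.696
outer loop
vertex -0.587 3.0 -3.332
vertex -0.4 3.47 -3.616
vertex -0.176 2.949 -3.737
endloop
endfacet
facet normal 0.292 -0.867 0.405
outer loop
vertex -0.587 3.0 -3.332
vertex -0.176 2.949 -3.737
vertex 0.5 3.65 -2.724
endloop
endfacet
facet normal -0.704 -0.141 -0.696
outer loop
vertex -0.176 2.949 -3.737
vertex -0.4 3.47 -3.616
vertex 0.011 3.419 -4.021
endloop
endfacet
facet normal 0.847 -0.478 -0.234
outer loop
vertex -0.176 2.949 -3.737
vertex 0.011 3.419 -4.021
vertex 0.5 3.65 -2.724
endloop
endfacet

endsolid


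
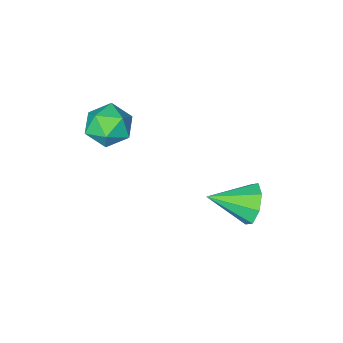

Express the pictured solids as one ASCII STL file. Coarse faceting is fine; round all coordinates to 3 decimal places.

solid 
facet normal -0.819 0.457 -0.347
outer loop
vertex -3.036 4.287 -3.953
vertex -3.486 4.018 -3.246
vertex -3.006 4.728 -3.444
endloop
endfacet
facet normal 0.870 0.347 -0.352
outer loop
vertex -3.036 4.287 -3.953
vertex -3.006 4.728 -3.444
vertex -2.094 3.242 -2.654
endloop
endfacet
facet normal -0.819 0.456 -0.349
outer loop
vertex -3.006 4.728 -3.444
vertex -3.486 4.018 -3.246
vertex -3.258 4.753 -2.82
endloop
endfacet
facet normal 0.746 0.605 0.277
outer loop
vertex -3.006 4.728 -3.444
vertex -3.258 4.753 -2.82
vertex -2.094 3.242 -2.654
endloop
endfacet
facet normal -0.819 0.456 -0.348
outer loop
vertex -3.258 4.753 -2.82
vertex -3.486 4.018 -3.246
vertex -3.643 4.347 -2.445
endloop
endfacet
facet normal 0.393 0.394 0.831
outer loop
vertex -3.258 4.753 -2.82
vertex -3.643 4.347 -2.445
vertex -2.094 3.242 -2.654
endloop
endfacet
facet normal -0.819 0.456 -0.348
outer loop
vertex -3.643 4.347 -2.445
vertex -3.486 4.018 -3.246
vertex -3.936 3.748 -2.54
endloop
endfacet
facet normal 0.016 -0.164 0.986
outer loop
vertex -3.643 4.347 -2.445
vertex -3.936 3.748 -2.54
vertex -2.094 3.242 -2.654
endloop
endfacet
facet normal -0.819 0.456 -0.348
outer loop
vertex -3.936 3.748 -2.54
vertex -3.486 4.018 -3.246
vertex -3.966 3.307 -3.048
endloop
endfacet
facet normal -0.163 -0.740 0.652
outer loop
vertex -3.936 3.748 -2.54
vertex -3.966 3.307 -3.048
vertex -2.094 3.242 -2.654
endloop
endfacet
facet normal -0.819 0.456 -0.349
outer loop
vertex -3.966 3.307 -3.048
vertex -3.486 4.018 -3.246
vertex -3.714 3.282 -3.672
endloop
endfacet
facet normal -0.040 -0.999 0.024
outer loop
vertex -3.966 3.307 -3.048
vertex -3.714 3.282 -3.672
vertex -2.094 3.242 -2.654
endloop
endfacet
facet normal -0.819 0.455 -0.348
outer loop
vertex -3.714 3.282 -3.672
vertex -3.486 4.018 -3.246
vertex -3.329 3.688 -4.047
endloop
endfacet
facet normal 0.314 -0.788 -0.530
outer loop
vertex -3.714 3.282 -3.672
vertex -3.329 3.688 -4.047
vertex -2.094 3.242 -2.654
endloop
endfacet
facet normal -0.819 0.455 -0.348
outer loop
vertex -3.329 3.688 -4.047
vertex -3.486 4.018 -3.246
vertex -3.036 4.287 -3.953
endloop
endfacet
facet normal 0.690 -0.230 -0.686
outer loop
vertex -3.329 3.688 -4.047
vertex -3.036 4.287 -3.953
vertex -2.094 3.242 -2.654
endloop
endfacet
facet normal -0.850 -0.459 0.258
outer loop
vertex -0.536 1.041 1.03
vertex -0.194 0.237 0.725
vertex -0.064 0.49 1.605
endloop
endfacet
facet normal -0.721 0.098 0.686
outer loop
vertex -0.536 1.041 1.03
vertex -0.064 0.49 1.605
vertex 0.076 1.405 1.622
endloop
endfacet
facet normal -0.675 0.683 0.278
outer loop
vertex -0.536 1.041 1.03
vertex 0.076 1.405 1.622
vertex 0.032 1.716 0.752
endloop
endfacet
facet normal -0.776 0.488 -0.400
outer loop
vertex -0.536 1.041 1.03
vertex 0.032 1.716 0.752
vertex -0.135 0.995 0.197
endloop
endfacet
facet normal -0.884 -0.219 -0.413
outer loop
vertex -0.536 1.041 1.03
vertex -0.135 0.995 0.197
vertex -0.194 0.237 0.725
endloop
endfacet
facet normal -0.089 -0.005 0.996
outer loop
vertex 0.076 1.405 1.622
vertex -0.064 0.49 1.605
vertex 0.795 0.825 1.683
endloop
endfacet
facet normal -0.296 -0.906 0.304
outer loop
vertex -0.064 0.49 1.605
vertex -0.194 0.237 0.725
vertex 0.628 0.104 1.128
endloop
endfacet
facet normal -0.351 -0.517 -0.781
outer loop
vertex -0.194 0.237 0.725
vertex -0.135 0.995 0.197
vertex 0.584 0.415 0.258
endloop
endfacet
facet normal -0.175 0.626 -0.760
outer loop
vertex -0.135 0.995 0.197
vertex 0.032 1.716 0.752
vertex 0.724 1.33 0.275
endloop
endfacet
facet normal -0.013 0.941 0.337
outer loop
vertex 0.032 1.716 0.752
vertex 0.076 1.405 1.622
vertex 0.854 1.583 1.155
endloop
endfacet
facet normal 0.776 -0.488 0.400
outer loop
vertex 1.196 0.779 0.85
vertex 0.795 0.825 1.683
vertex 0.628 0.104 1.128
endloop
endfacet
facet normal 0.675 -0.683 -0.278
outer loop
vertex 1.196 0.779 0.85
vertex 0.628 0.104 1.128
vertex 0.584 0.415 0.258
endloop
endfacet
facet normal 0.721 -0.098 -0.686
outer loop
vertex 1.196 0.779 0.85
vertex 0.584 0.415 0.258
vertex 0.724 1.33 0.275
endloop
endfacet
facet normal 0.850 0.459 -0.258
outer loop
vertex 1.196 0.779 0.85
vertex 0.724 1.33 0.275
vertex 0.854 1.583 1.155
endloop
endfacet
facet normal 0.884 0.219 0.413
outer loop
vertex 1.196 0.779 0.85
vertex 0.854 1.583 1.155
vertex 0.795 0.825 1.683
endloop
endfacet
facet normal 0.175 -0.626 0.760
outer loop
vertex 0.628 0.104 1.128
vertex 0.795 0.825 1.683
vertex -0.064 0.49 1.605
endloop
endfacet
facet normal 0.013 -0.941 -0.337
outer loop
vertex 0.584 0.415 0.258
vertex 0.628 0.104 1.128
vertex -0.194 0.237 0.725
endloop
endfacet
facet normal 0.089 0.005 -0.996
outer loop
vertex 0.724 1.33 0.275
vertex 0.584 0.415 0.258
vertex -0.135 0.995 0.197
endloop
endfacet
facet normal 0.296 0.906 -0.304
outer loop
vertex 0.854 1.583 1.155
vertex 0.724 1.33 0.275
vertex 0.032 1.716 0.752
endloop
endfacet
facet normal 0.351 0.517 0.781
outer loop
vertex 0.795 0.825 1.683
vertex 0.854 1.583 1.155
vertex 0.076 1.405 1.622
endloop
endfacet

endsolid


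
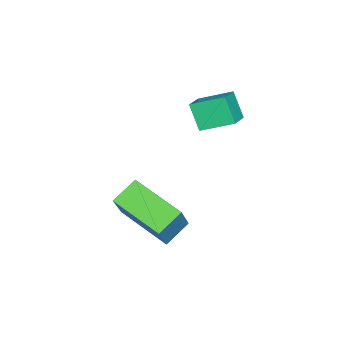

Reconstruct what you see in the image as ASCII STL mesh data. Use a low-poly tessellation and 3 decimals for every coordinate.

solid 
facet normal -0.804 0.365 0.470
outer loop
vertex -0.03 -1.389 1.623
vertex 0.528 0.558 1.066
vertex -0.977 -1.546 0.124
endloop
endfacet
facet normal -0.266 -0.927 0.265
outer loop
vertex -0.068 -1.958 -0.406
vertex -0.03 -1.389 1.623
vertex -0.977 -1.546 0.124
endloop
endfacet
facet normal -0.804 0.365 0.470
outer loop
vertex -0.977 -1.546 0.124
vertex 0.528 0.558 1.066
vertex -0.419 0.401 -0.432
endloop
endfacet
facet normal -0.531 -0.088 -0.843
outer loop
vertex -0.419 0.401 -0.432
vertex -0.068 -1.958 -0.406
vertex -0.977 -1.546 0.124
endloop
endfacet
facet normal 0.531 0.089 0.842
outer loop
vertex -0.03 -1.389 1.623
vertex 1.437 0.146 0.536
vertex 0.528 0.558 1.066
endloop
endfacet
facet normal -0.265 -0.927 0.265
outer loop
vertex 0.879 -1.801 1.092
vertex -0.03 -1.389 1.623
vertex -0.068 -1.958 -0.406
endloop
endfacet
facet normal 0.532 0.088 0.842
outer loop
vertex 0.879 -1.801 1.092
vertex 1.437 0.146 0.536
vertex -0.03 -1.389 1.623
endloop
endfacet
facet normal 0.266 0.927 -0.265
outer loop
vertex 0.528 0.558 1.066
vertex 1.437 0.146 0.536
vertex -0.419 0.401 -0.432
endloop
endfacet
facet normal -0.532 -0.088 -0.842
outer loop
vertex 0.49 -0.011 -0.963
vertex -0.068 -1.958 -0.406
vertex -0.419 0.401 -0.432
endloop
endfacet
facet normal 0.265 0.927 -0.265
outer loop
vertex -0.419 0.401 -0.432
vertex 1.437 0.146 0.536
vertex 0.49 -0.011 -0.963
endloop
endfacet
facet normal 0.804 -0.365 -0.470
outer loop
vertex 0.49 -0.011 -0.963
vertex 0.879 -1.801 1.092
vertex -0.068 -1.958 -0.406
endloop
endfacet
facet normal 0.804 -0.365 -0.470
outer loop
vertex 1.437 0.146 0.536
vertex 0.879 -1.801 1.092
vertex 0.49 -0.011 -0.963
endloop
endfacet
facet normal -0.317 -0.474 0.821
outer loop
vertex -2.663 0.744 4.72
vertex -3.512 0.702 4.368
vertex -2.369 -0.443 4.148
endloop
endfacet
facet normal 0.923 0.045 0.382
outer loop
vertex -2.008 0.098 3.212
vertex -2.663 0.744 4.72
vertex -2.369 -0.443 4.148
endloop
endfacet
facet normal -0.316 -0.474 0.822
outer loop
vertex -2.369 -0.443 4.148
vertex -3.512 0.702 4.368
vertex -3.218 -0.485 3.797
endloop
endfacet
facet normal 0.219 -0.879 -0.424
outer loop
vertex -3.218 -0.485 3.797
vertex -2.008 0.098 3.212
vertex -2.369 -0.443 4.148
endloop
endfacet
facet normal -0.219 0.879 0.424
outer loop
vertex -2.663 0.744 4.72
vertex -3.151 1.243 3.432
vertex -3.512 0.702 4.368
endloop
endfacet
facet normal 0.923 0.045 0.382
outer loop
vertex -2.302 1.285 3.783
vertex -2.663 0.744 4.72
vertex -2.008 0.098 3.212
endloop
endfacet
facet normal -0.219 0.879 0.423
outer loop
vertex -2.302 1.285 3.783
vertex -3.151 1.243 3.432
vertex -2.663 0.744 4.72
endloop
endfacet
facet normal -0.923 -0.045 -0.382
outer loop
vertex -3.512 0.702 4.368
vertex -3.151 1.243 3.432
vertex -3.218 -0.485 3.797
endloop
endfacet
facet normal 0.219 -0.879 -0.423
outer loop
vertex -2.857 0.056 2.86
vertex -2.008 0.098 3.212
vertex -3.218 -0.485 3.797
endloop
endfacet
facet normal -0.923 -0.045 -0.382
outer loop
vertex -3.218 -0.485 3.797
vertex -3.151 1.243 3.432
vertex -2.857 0.056 2.86
endloop
endfacet
facet normal 0.317 0.474 -0.822
outer loop
vertex -2.857 0.056 2.86
vertex -2.302 1.285 3.783
vertex -2.008 0.098 3.212
endloop
endfacet
facet normal 0.316 0.474 -0.822
outer loop
vertex -3.151 1.243 3.432
vertex -2.302 1.285 3.783
vertex -2.857 0.056 2.86
endloop
endfacet

endsolid


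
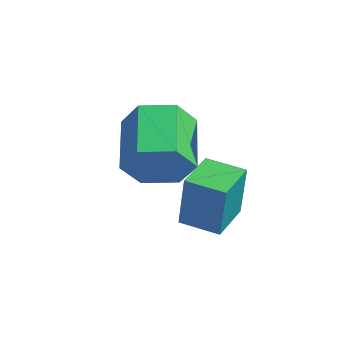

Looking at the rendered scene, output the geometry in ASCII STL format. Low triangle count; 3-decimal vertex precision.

solid 
facet normal 0.783 -0.435 -0.445
outer loop
vertex 2.181 3.032 3.715
vertex 1.56 2.799 2.85
vertex 2.107 3.741 2.891
endloop
endfacet
facet normal 0.619 0.622 0.480
outer loop
vertex 2.181 3.032 3.715
vertex 2.107 3.741 2.891
vertex 0.561 3.934 4.635
endloop
endfacet
facet normal 0.619 0.622 0.479
outer loop
vertex 0.561 3.934 4.635
vertex 2.107 3.741 2.891
vertex 0.487 4.643 3.81
endloop
endfacet
facet normal -0.783 0.436 0.445
outer loop
vertex 0.561 3.934 4.635
vertex 0.487 4.643 3.81
vertex -0.06 3.701 3.77
endloop
endfacet
facet normal 0.783 -0.436 -0.444
outer loop
vertex 2.107 3.741 2.891
vertex 1.56 2.799 2.85
vertex 1.487 3.508 2.025
endloop
endfacet
facet normal 0.251 0.874 -0.415
outer loop
vertex 2.107 3.741 2.891
vertex 1.487 3.508 2.025
vertex 0.487 4.643 3.81
endloop
endfacet
facet normal 0.251 0.874 -0.415
outer loop
vertex 0.487 4.643 3.81
vertex 1.487 3.508 2.025
vertex -0.133 4.41 2.945
endloop
endfacet
facet normal -0.783 0.436 0.444
outer loop
vertex 0.487 4.643 3.81
vertex -0.133 4.41 2.945
vertex -0.06 3.701 3.77
endloop
endfacet
facet normal 0.782 -0.436 -0.444
outer loop
vertex 1.487 3.508 2.025
vertex 1.56 2.799 2.85
vertex 0.939 2.566 1.985
endloop
endfacet
facet normal -0.368 0.252 -0.895
outer loop
vertex 1.487 3.508 2.025
vertex 0.939 2.566 1.985
vertex -0.133 4.41 2.945
endloop
endfacet
facet normal -0.368 0.252 -0.895
outer loop
vertex -0.133 4.41 2.945
vertex 0.939 2.566 1.985
vertex -0.681 3.468 2.905
endloop
endfacet
facet normal -0.782 0.436 0.444
outer loop
vertex -0.133 4.41 2.945
vertex -0.681 3.468 2.905
vertex -0.06 3.701 3.77
endloop
endfacet
facet normal 0.783 -0.436 -0.445
outer loop
vertex 0.939 2.566 1.985
vertex 1.56 2.799 2.85
vertex 1.013 1.857 2.81
endloop
endfacet
facet normal -0.619 -0.622 -0.479
outer loop
vertex 0.939 2.566 1.985
vertex 1.013 1.857 2.81
vertex -0.681 3.468 2.905
endloop
endfacet
facet normal -0.619 -0.622 -0.480
outer loop
vertex -0.681 3.468 2.905
vertex 1.013 1.857 2.81
vertex -0.607 2.759 3.729
endloop
endfacet
facet normal -0.783 0.435 0.445
outer loop
vertex -0.681 3.468 2.905
vertex -0.607 2.759 3.729
vertex -0.06 3.701 3.77
endloop
endfacet
facet normal 0.783 -0.436 -0.444
outer loop
vertex 1.013 1.857 2.81
vertex 1.56 2.799 2.85
vertex 1.633 2.09 3.675
endloop
endfacet
facet normal -0.251 -0.874 0.415
outer loop
vertex 1.013 1.857 2.81
vertex 1.633 2.09 3.675
vertex -0.607 2.759 3.729
endloop
endfacet
facet normal -0.251 -0.874 0.415
outer loop
vertex -0.607 2.759 3.729
vertex 1.633 2.09 3.675
vertex 0.013 2.992 4.595
endloop
endfacet
facet normal -0.783 0.436 0.444
outer loop
vertex -0.607 2.759 3.729
vertex 0.013 2.992 4.595
vertex -0.06 3.701 3.77
endloop
endfacet
facet normal 0.782 -0.436 -0.444
outer loop
vertex 1.633 2.09 3.675
vertex 1.56 2.799 2.85
vertex 2.181 3.032 3.715
endloop
endfacet
facet normal 0.368 -0.252 0.895
outer loop
vertex 1.633 2.09 3.675
vertex 2.181 3.032 3.715
vertex 0.013 2.992 4.595
endloop
endfacet
facet normal 0.368 -0.252 0.895
outer loop
vertex 0.013 2.992 4.595
vertex 2.181 3.032 3.715
vertex 0.561 3.934 4.635
endloop
endfacet
facet normal -0.782 0.436 0.444
outer loop
vertex 0.013 2.992 4.595
vertex 0.561 3.934 4.635
vertex -0.06 3.701 3.77
endloop
endfacet
facet normal -0.792 -0.591 0.156
outer loop
vertex 3.021 2.799 3.017
vertex 2.215 3.936 3.232
vertex 2.607 2.86 1.143
endloop
endfacet
facet normal 0.571 -0.806 -0.152
outer loop
vertex 3.605 3.604 0.948
vertex 3.021 2.799 3.017
vertex 2.607 2.86 1.143
endloop
endfacet
facet normal -0.792 -0.591 0.156
outer loop
vertex 2.607 2.86 1.143
vertex 2.215 3.936 3.232
vertex 1.801 3.997 1.358
endloop
endfacet
facet normal -0.215 0.032 -0.976
outer loop
vertex 1.801 3.997 1.358
vertex 3.605 3.604 0.948
vertex 2.607 2.86 1.143
endloop
endfacet
facet normal 0.215 -0.032 0.976
outer loop
vertex 3.021 2.799 3.017
vertex 3.213 4.68 3.037
vertex 2.215 3.936 3.232
endloop
endfacet
facet normal 0.571 -0.806 -0.152
outer loop
vertex 4.019 3.543 2.822
vertex 3.021 2.799 3.017
vertex 3.605 3.604 0.948
endloop
endfacet
facet normal 0.215 -0.032 0.976
outer loop
vertex 4.019 3.543 2.822
vertex 3.213 4.68 3.037
vertex 3.021 2.799 3.017
endloop
endfacet
facet normal -0.571 0.806 0.152
outer loop
vertex 2.215 3.936 3.232
vertex 3.213 4.68 3.037
vertex 1.801 3.997 1.358
endloop
endfacet
facet normal -0.215 0.032 -0.976
outer loop
vertex 2.799 4.741 1.163
vertex 3.605 3.604 0.948
vertex 1.801 3.997 1.358
endloop
endfacet
facet normal -0.571 0.806 0.152
outer loop
vertex 1.801 3.997 1.358
vertex 3.213 4.68 3.037
vertex 2.799 4.741 1.163
endloop
endfacet
facet normal 0.792 0.591 -0.156
outer loop
vertex 2.799 4.741 1.163
vertex 4.019 3.543 2.822
vertex 3.605 3.604 0.948
endloop
endfacet
facet normal 0.792 0.591 -0.156
outer loop
vertex 3.213 4.68 3.037
vertex 4.019 3.543 2.822
vertex 2.799 4.741 1.163
endloop
endfacet

endsolid


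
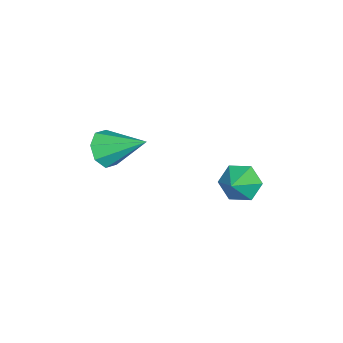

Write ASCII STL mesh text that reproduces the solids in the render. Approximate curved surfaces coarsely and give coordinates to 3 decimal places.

solid 
facet normal -0.059 -0.850 -0.523
outer loop
vertex -0.929 -1.13 -2.489
vertex -1.745 -1.055 -2.519
vertex -1.122 -0.808 -2.991
endloop
endfacet
facet normal 0.902 0.425 -0.074
outer loop
vertex -0.929 -1.13 -2.489
vertex -1.122 -0.808 -2.991
vertex -1.635 0.535 -1.541
endloop
endfacet
facet normal -0.059 -0.850 -0.523
outer loop
vertex -1.122 -0.808 -2.991
vertex -1.745 -1.055 -2.519
vertex -1.68 -0.63 -3.217
endloop
endfacet
facet normal 0.443 0.730 -0.520
outer loop
vertex -1.122 -0.808 -2.991
vertex -1.68 -0.63 -3.217
vertex -1.635 0.535 -1.541
endloop
endfacet
facet normal -0.059 -0.850 -0.523
outer loop
vertex -1.68 -0.63 -3.217
vertex -1.745 -1.055 -2.519
vertex -2.276 -0.701 -3.034
endloop
endfacet
facet normal -0.262 0.796 -0.546
outer loop
vertex -1.68 -0.63 -3.217
vertex -2.276 -0.701 -3.034
vertex -1.635 0.535 -1.541
endloop
endfacet
facet normal -0.059 -0.850 -0.524
outer loop
vertex -2.276 -0.701 -3.034
vertex -1.745 -1.055 -2.519
vertex -2.561 -0.98 -2.549
endloop
endfacet
facet normal -0.802 0.581 -0.137
outer loop
vertex -2.276 -0.701 -3.034
vertex -2.561 -0.98 -2.549
vertex -1.635 0.535 -1.541
endloop
endfacet
facet normal -0.059 -0.850 -0.523
outer loop
vertex -2.561 -0.98 -2.549
vertex -1.745 -1.055 -2.519
vertex -2.368 -1.302 -2.047
endloop
endfacet
facet normal -0.858 0.214 0.467
outer loop
vertex -2.561 -0.98 -2.549
vertex -2.368 -1.302 -2.047
vertex -1.635 0.535 -1.541
endloop
endfacet
facet normal -0.059 -0.850 -0.523
outer loop
vertex -2.368 -1.302 -2.047
vertex -1.745 -1.055 -2.519
vertex -1.81 -1.48 -1.821
endloop
endfacet
facet normal -0.399 -0.092 0.912
outer loop
vertex -2.368 -1.302 -2.047
vertex -1.81 -1.48 -1.821
vertex -1.635 0.535 -1.541
endloop
endfacet
facet normal -0.059 -0.850 -0.523
outer loop
vertex -1.81 -1.48 -1.821
vertex -1.745 -1.055 -2.519
vertex -1.214 -1.409 -2.004
endloop
endfacet
facet normal 0.307 -0.157 0.939
outer loop
vertex -1.81 -1.48 -1.821
vertex -1.214 -1.409 -2.004
vertex -1.635 0.535 -1.541
endloop
endfacet
facet normal -0.059 -0.850 -0.524
outer loop
vertex -1.214 -1.409 -2.004
vertex -1.745 -1.055 -2.519
vertex -0.929 -1.13 -2.489
endloop
endfacet
facet normal 0.846 0.057 0.530
outer loop
vertex -1.214 -1.409 -2.004
vertex -0.929 -1.13 -2.489
vertex -1.635 0.535 -1.541
endloop
endfacet
facet normal -0.837 0.013 -0.547
outer loop
vertex -2.4 3.322 -4.503
vertex -2.823 3.577 -3.849
vertex -2.483 4.124 -4.357
endloop
endfacet
facet normal 0.901 0.166 -0.402
outer loop
vertex -2.4 3.322 -4.503
vertex -2.483 4.124 -4.357
vertex -1.877 3.563 -3.231
endloop
endfacet
facet normal -0.838 0.013 -0.546
outer loop
vertex -2.483 4.124 -4.357
vertex -2.823 3.577 -3.849
vertex -2.906 4.38 -3.702
endloop
endfacet
facet normal 0.599 0.797 0.075
outer loop
vertex -2.483 4.124 -4.357
vertex -2.906 4.38 -3.702
vertex -1.877 3.563 -3.231
endloop
endfacet
facet normal -0.838 0.013 -0.546
outer loop
vertex -2.906 4.38 -3.702
vertex -2.823 3.577 -3.849
vertex -3.246 3.833 -3.194
endloop
endfacet
facet normal 0.144 0.624 0.768
outer loop
vertex -2.906 4.38 -3.702
vertex -3.246 3.833 -3.194
vertex -1.877 3.563 -3.231
endloop
endfacet
facet normal -0.838 0.013 -0.546
outer loop
vertex -3.246 3.833 -3.194
vertex -2.823 3.577 -3.849
vertex -3.163 3.031 -3.341
endloop
endfacet
facet normal -0.009 -0.181 0.983
outer loop
vertex -3.246 3.833 -3.194
vertex -3.163 3.031 -3.341
vertex -1.877 3.563 -3.231
endloop
endfacet
facet normal -0.837 0.013 -0.547
outer loop
vertex -3.163 3.031 -3.341
vertex -2.823 3.577 -3.849
vertex -2.74 2.775 -3.995
endloop
endfacet
facet normal 0.292 -0.811 0.507
outer loop
vertex -3.163 3.031 -3.341
vertex -2.74 2.775 -3.995
vertex -1.877 3.563 -3.231
endloop
endfacet
facet normal -0.837 0.013 -0.547
outer loop
vertex -2.74 2.775 -3.995
vertex -2.823 3.577 -3.849
vertex -2.4 3.322 -4.503
endloop
endfacet
facet normal 0.747 -0.638 -0.186
outer loop
vertex -2.74 2.775 -3.995
vertex -2.4 3.322 -4.503
vertex -1.877 3.563 -3.231
endloop
endfacet

endsolid


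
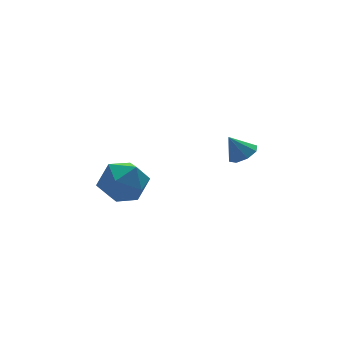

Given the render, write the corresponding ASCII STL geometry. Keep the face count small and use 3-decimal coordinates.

solid 
facet normal 0.021 0.840 0.542
outer loop
vertex -1.504 -0.084 2.185
vertex -1.675 -0.696 3.139
vertex -0.608 -0.487 2.775
endloop
endfacet
facet normal 0.431 0.902 -0.039
outer loop
vertex -1.504 -0.084 2.185
vertex -0.608 -0.487 2.775
vertex -0.608 -0.536 1.63
endloop
endfacet
facet normal 0.020 0.791 -0.612
outer loop
vertex -1.504 -0.084 2.185
vertex -0.608 -0.536 1.63
vertex -1.675 -0.775 1.286
endloop
endfacet
facet normal -0.644 0.661 -0.385
outer loop
vertex -1.504 -0.084 2.185
vertex -1.675 -0.775 1.286
vertex -2.334 -0.874 2.218
endloop
endfacet
facet normal -0.645 0.691 0.328
outer loop
vertex -1.504 -0.084 2.185
vertex -2.334 -0.874 2.218
vertex -1.675 -0.696 3.139
endloop
endfacet
facet normal 0.923 0.385 -0.016
outer loop
vertex -0.608 -0.536 1.63
vertex -0.608 -0.487 2.775
vertex -0.226 -1.426 2.242
endloop
endfacet
facet normal 0.259 0.286 0.923
outer loop
vertex -0.608 -0.487 2.775
vertex -1.675 -0.696 3.139
vertex -0.885 -1.525 3.174
endloop
endfacet
facet normal -0.817 0.045 0.576
outer loop
vertex -1.675 -0.696 3.139
vertex -2.334 -0.874 2.218
vertex -1.952 -1.764 2.83
endloop
endfacet
facet normal -0.816 -0.004 -0.578
outer loop
vertex -2.334 -0.874 2.218
vertex -1.675 -0.775 1.286
vertex -1.952 -1.813 1.685
endloop
endfacet
facet normal 0.258 0.206 -0.944
outer loop
vertex -1.675 -0.775 1.286
vertex -0.608 -0.536 1.63
vertex -0.885 -1.604 1.321
endloop
endfacet
facet normal 0.644 -0.661 0.385
outer loop
vertex -1.056 -2.216 2.275
vertex -0.226 -1.426 2.242
vertex -0.885 -1.525 3.174
endloop
endfacet
facet normal -0.020 -0.791 0.612
outer loop
vertex -1.056 -2.216 2.275
vertex -0.885 -1.525 3.174
vertex -1.952 -1.764 2.83
endloop
endfacet
facet normal -0.431 -0.902 0.039
outer loop
vertex -1.056 -2.216 2.275
vertex -1.952 -1.764 2.83
vertex -1.952 -1.813 1.685
endloop
endfacet
facet normal -0.021 -0.840 -0.542
outer loop
vertex -1.056 -2.216 2.275
vertex -1.952 -1.813 1.685
vertex -0.885 -1.604 1.321
endloop
endfacet
facet normal 0.645 -0.691 -0.328
outer loop
vertex -1.056 -2.216 2.275
vertex -0.885 -1.604 1.321
vertex -0.226 -1.426 2.242
endloop
endfacet
facet normal 0.816 0.004 0.578
outer loop
vertex -0.885 -1.525 3.174
vertex -0.226 -1.426 2.242
vertex -0.608 -0.487 2.775
endloop
endfacet
facet normal -0.258 -0.206 0.944
outer loop
vertex -1.952 -1.764 2.83
vertex -0.885 -1.525 3.174
vertex -1.675 -0.696 3.139
endloop
endfacet
facet normal -0.923 -0.385 0.016
outer loop
vertex -1.952 -1.813 1.685
vertex -1.952 -1.764 2.83
vertex -2.334 -0.874 2.218
endloop
endfacet
facet normal -0.259 -0.286 -0.923
outer loop
vertex -0.885 -1.604 1.321
vertex -1.952 -1.813 1.685
vertex -1.675 -0.775 1.286
endloop
endfacet
facet normal 0.817 -0.045 -0.576
outer loop
vertex -0.226 -1.426 2.242
vertex -0.885 -1.604 1.321
vertex -0.608 -0.536 1.63
endloop
endfacet
facet normal 0.444 -0.288 -0.848
outer loop
vertex 4.302 -1.591 2.925
vertex 3.749 -1.972 2.765
vertex 3.944 -1.321 2.646
endloop
endfacet
facet normal 0.290 0.846 0.447
outer loop
vertex 4.302 -1.591 2.925
vertex 3.944 -1.321 2.646
vertex 3.251 -1.648 3.715
endloop
endfacet
facet normal 0.445 -0.288 -0.848
outer loop
vertex 3.944 -1.321 2.646
vertex 3.749 -1.972 2.765
vertex 3.472 -1.432 2.436
endloop
endfacet
facet normal -0.275 0.955 0.114
outer loop
vertex 3.944 -1.321 2.646
vertex 3.472 -1.432 2.436
vertex 3.251 -1.648 3.715
endloop
endfacet
facet normal 0.444 -0.289 -0.848
outer loop
vertex 3.472 -1.432 2.436
vertex 3.749 -1.972 2.765
vertex 3.162 -1.859 2.419
endloop
endfacet
facet normal -0.808 0.588 -0.040
outer loop
vertex 3.472 -1.432 2.436
vertex 3.162 -1.859 2.419
vertex 3.251 -1.648 3.715
endloop
endfacet
facet normal 0.444 -0.289 -0.848
outer loop
vertex 3.162 -1.859 2.419
vertex 3.749 -1.972 2.765
vertex 3.196 -2.352 2.605
endloop
endfacet
facet normal -0.996 -0.040 0.075
outer loop
vertex 3.162 -1.859 2.419
vertex 3.196 -2.352 2.605
vertex 3.251 -1.648 3.715
endloop
endfacet
facet normal 0.445 -0.290 -0.848
outer loop
vertex 3.196 -2.352 2.605
vertex 3.749 -1.972 2.765
vertex 3.553 -2.623 2.885
endloop
endfacet
facet normal -0.731 -0.559 0.391
outer loop
vertex 3.196 -2.352 2.605
vertex 3.553 -2.623 2.885
vertex 3.251 -1.648 3.715
endloop
endfacet
facet normal 0.444 -0.290 -0.848
outer loop
vertex 3.553 -2.623 2.885
vertex 3.749 -1.972 2.765
vertex 4.025 -2.512 3.094
endloop
endfacet
facet normal -0.164 -0.668 0.725
outer loop
vertex 3.553 -2.623 2.885
vertex 4.025 -2.512 3.094
vertex 3.251 -1.648 3.715
endloop
endfacet
facet normal 0.445 -0.289 -0.848
outer loop
vertex 4.025 -2.512 3.094
vertex 3.749 -1.972 2.765
vertex 4.335 -2.084 3.111
endloop
endfacet
facet normal 0.369 -0.302 0.879
outer loop
vertex 4.025 -2.512 3.094
vertex 4.335 -2.084 3.111
vertex 3.251 -1.648 3.715
endloop
endfacet
facet normal 0.445 -0.290 -0.847
outer loop
vertex 4.335 -2.084 3.111
vertex 3.749 -1.972 2.765
vertex 4.302 -1.591 2.925
endloop
endfacet
facet normal 0.557 0.326 0.764
outer loop
vertex 4.335 -2.084 3.111
vertex 4.302 -1.591 2.925
vertex 3.251 -1.648 3.715
endloop
endfacet

endsolid


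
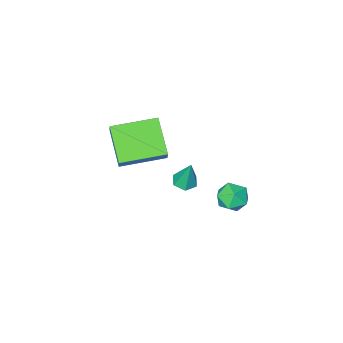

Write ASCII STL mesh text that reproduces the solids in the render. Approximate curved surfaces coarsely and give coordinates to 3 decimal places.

solid 
facet normal 0.023 -0.268 -0.963
outer loop
vertex 0.876 0.754 -0.984
vertex 0.277 0.785 -1.007
vertex 0.608 1.27 -1.134
endloop
endfacet
facet normal 0.840 0.499 0.215
outer loop
vertex 0.876 0.754 -0.984
vertex 0.608 1.27 -1.134
vertex 0.243 1.195 0.467
endloop
endfacet
facet normal 0.022 -0.267 -0.963
outer loop
vertex 0.608 1.27 -1.134
vertex 0.277 0.785 -1.007
vertex 0.01 1.301 -1.156
endloop
endfacet
facet normal 0.050 0.997 0.058
outer loop
vertex 0.608 1.27 -1.134
vertex 0.01 1.301 -1.156
vertex 0.243 1.195 0.467
endloop
endfacet
facet normal 0.023 -0.266 -0.964
outer loop
vertex 0.01 1.301 -1.156
vertex 0.277 0.785 -1.007
vertex -0.322 0.817 -1.03
endloop
endfacet
facet normal -0.796 0.586 0.153
outer loop
vertex 0.01 1.301 -1.156
vertex -0.322 0.817 -1.03
vertex 0.243 1.195 0.467
endloop
endfacet
facet normal 0.023 -0.268 -0.963
outer loop
vertex -0.322 0.817 -1.03
vertex 0.277 0.785 -1.007
vertex -0.054 0.301 -0.88
endloop
endfacet
facet normal -0.854 -0.326 0.405
outer loop
vertex -0.322 0.817 -1.03
vertex -0.054 0.301 -0.88
vertex 0.243 1.195 0.467
endloop
endfacet
facet normal 0.022 -0.267 -0.963
outer loop
vertex -0.054 0.301 -0.88
vertex 0.277 0.785 -1.007
vertex 0.545 0.27 -0.858
endloop
endfacet
facet normal -0.063 -0.825 0.562
outer loop
vertex -0.054 0.301 -0.88
vertex 0.545 0.27 -0.858
vertex 0.243 1.195 0.467
endloop
endfacet
facet normal 0.023 -0.267 -0.964
outer loop
vertex 0.545 0.27 -0.858
vertex 0.277 0.785 -1.007
vertex 0.876 0.754 -0.984
endloop
endfacet
facet normal 0.782 -0.413 0.467
outer loop
vertex 0.545 0.27 -0.858
vertex 0.876 0.754 -0.984
vertex 0.243 1.195 0.467
endloop
endfacet
facet normal -0.219 0.115 0.969
outer loop
vertex -1.708 2.656 -1.172
vertex -1.167 2.043 -0.977
vertex -0.903 2.84 -1.012
endloop
endfacet
facet normal -0.290 0.732 0.617
outer loop
vertex -1.708 2.656 -1.172
vertex -0.903 2.84 -1.012
vertex -1.302 3.219 -1.649
endloop
endfacet
facet normal -0.767 0.634 0.096
outer loop
vertex -1.708 2.656 -1.172
vertex -1.302 3.219 -1.649
vertex -1.813 2.655 -2.007
endloop
endfacet
facet normal -0.991 -0.043 0.125
outer loop
vertex -1.708 2.656 -1.172
vertex -1.813 2.655 -2.007
vertex -1.729 1.928 -1.592
endloop
endfacet
facet normal -0.652 -0.364 0.664
outer loop
vertex -1.708 2.656 -1.172
vertex -1.729 1.928 -1.592
vertex -1.167 2.043 -0.977
endloop
endfacet
facet normal 0.339 0.886 0.315
outer loop
vertex -1.302 3.219 -1.649
vertex -0.903 2.84 -1.012
vertex -0.511 2.952 -1.748
endloop
endfacet
facet normal 0.453 -0.111 0.885
outer loop
vertex -0.903 2.84 -1.012
vertex -1.167 2.043 -0.977
vertex -0.427 2.225 -1.333
endloop
endfacet
facet normal -0.249 -0.885 0.393
outer loop
vertex -1.167 2.043 -0.977
vertex -1.729 1.928 -1.592
vertex -0.938 1.661 -1.691
endloop
endfacet
facet normal -0.797 -0.366 -0.480
outer loop
vertex -1.729 1.928 -1.592
vertex -1.813 2.655 -2.007
vertex -1.337 2.04 -2.328
endloop
endfacet
facet normal -0.434 0.729 -0.529
outer loop
vertex -1.813 2.655 -2.007
vertex -1.302 3.219 -1.649
vertex -1.073 2.837 -2.363
endloop
endfacet
facet normal 0.991 0.043 -0.125
outer loop
vertex -0.532 2.224 -2.168
vertex -0.511 2.952 -1.748
vertex -0.427 2.225 -1.333
endloop
endfacet
facet normal 0.767 -0.634 -0.096
outer loop
vertex -0.532 2.224 -2.168
vertex -0.427 2.225 -1.333
vertex -0.938 1.661 -1.691
endloop
endfacet
facet normal 0.290 -0.732 -0.617
outer loop
vertex -0.532 2.224 -2.168
vertex -0.938 1.661 -1.691
vertex -1.337 2.04 -2.328
endloop
endfacet
facet normal 0.219 -0.115 -0.969
outer loop
vertex -0.532 2.224 -2.168
vertex -1.337 2.04 -2.328
vertex -1.073 2.837 -2.363
endloop
endfacet
facet normal 0.652 0.364 -0.664
outer loop
vertex -0.532 2.224 -2.168
vertex -1.073 2.837 -2.363
vertex -0.511 2.952 -1.748
endloop
endfacet
facet normal 0.797 0.366 0.480
outer loop
vertex -0.427 2.225 -1.333
vertex -0.511 2.952 -1.748
vertex -0.903 2.84 -1.012
endloop
endfacet
facet normal 0.434 -0.729 0.529
outer loop
vertex -0.938 1.661 -1.691
vertex -0.427 2.225 -1.333
vertex -1.167 2.043 -0.977
endloop
endfacet
facet normal -0.339 -0.886 -0.315
outer loop
vertex -1.337 2.04 -2.328
vertex -0.938 1.661 -1.691
vertex -1.729 1.928 -1.592
endloop
endfacet
facet normal -0.453 0.111 -0.885
outer loop
vertex -1.073 2.837 -2.363
vertex -1.337 2.04 -2.328
vertex -1.813 2.655 -2.007
endloop
endfacet
facet normal 0.249 0.885 -0.393
outer loop
vertex -0.511 2.952 -1.748
vertex -1.073 2.837 -2.363
vertex -1.302 3.219 -1.649
endloop
endfacet
facet normal -0.904 0.416 0.102
outer loop
vertex 1.687 0.742 4.013
vertex 2.008 1.235 4.846
vertex 2.232 2.189 2.945
endloop
endfacet
facet normal -0.314 -0.484 -0.817
outer loop
vertex 4.112 1.325 2.734
vertex 1.687 0.742 4.013
vertex 2.232 2.189 2.945
endloop
endfacet
facet normal -0.904 0.415 0.102
outer loop
vertex 2.232 2.189 2.945
vertex 2.008 1.235 4.846
vertex 2.553 2.683 3.778
endloop
endfacet
facet normal 0.290 0.770 -0.568
outer loop
vertex 2.553 2.683 3.778
vertex 4.112 1.325 2.734
vertex 2.232 2.189 2.945
endloop
endfacet
facet normal -0.290 -0.770 0.568
outer loop
vertex 1.687 0.742 4.013
vertex 3.888 0.371 4.635
vertex 2.008 1.235 4.846
endloop
endfacet
facet normal -0.314 -0.484 -0.817
outer loop
vertex 3.567 -0.123 3.802
vertex 1.687 0.742 4.013
vertex 4.112 1.325 2.734
endloop
endfacet
facet normal -0.290 -0.770 0.568
outer loop
vertex 3.567 -0.123 3.802
vertex 3.888 0.371 4.635
vertex 1.687 0.742 4.013
endloop
endfacet
facet normal 0.314 0.484 0.817
outer loop
vertex 2.008 1.235 4.846
vertex 3.888 0.371 4.635
vertex 2.553 2.683 3.778
endloop
endfacet
facet normal 0.291 0.770 -0.568
outer loop
vertex 4.433 1.818 3.567
vertex 4.112 1.325 2.734
vertex 2.553 2.683 3.778
endloop
endfacet
facet normal 0.314 0.484 0.816
outer loop
vertex 2.553 2.683 3.778
vertex 3.888 0.371 4.635
vertex 4.433 1.818 3.567
endloop
endfacet
facet normal 0.904 -0.416 -0.102
outer loop
vertex 4.433 1.818 3.567
vertex 3.567 -0.123 3.802
vertex 4.112 1.325 2.734
endloop
endfacet
facet normal 0.904 -0.416 -0.102
outer loop
vertex 3.888 0.371 4.635
vertex 3.567 -0.123 3.802
vertex 4.433 1.818 3.567
endloop
endfacet

endsolid
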